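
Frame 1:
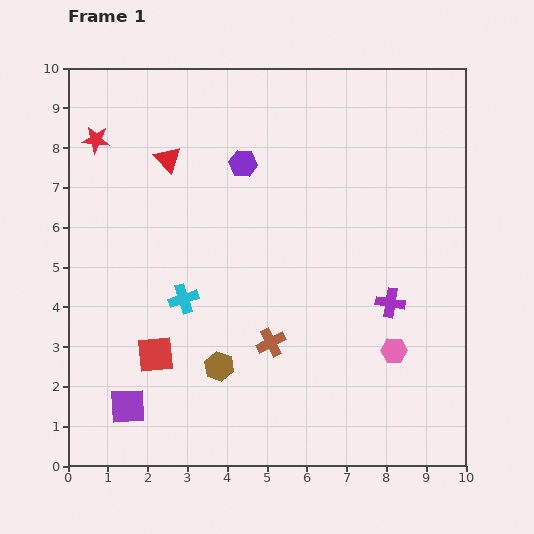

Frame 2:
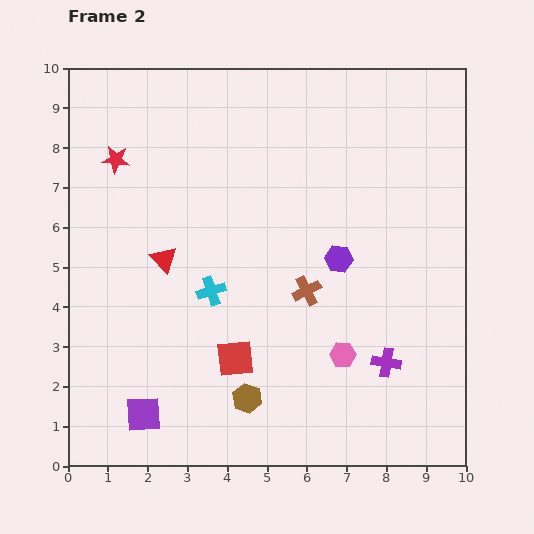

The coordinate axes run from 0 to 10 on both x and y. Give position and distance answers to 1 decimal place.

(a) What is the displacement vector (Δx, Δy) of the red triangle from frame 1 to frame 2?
(-0.1, -2.5)

The red triangle was at (2.5, 7.7) in frame 1 and (2.4, 5.2) in frame 2.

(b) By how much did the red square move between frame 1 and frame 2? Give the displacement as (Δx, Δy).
(2.0, -0.1)

The red square was at (2.2, 2.8) in frame 1 and (4.2, 2.7) in frame 2.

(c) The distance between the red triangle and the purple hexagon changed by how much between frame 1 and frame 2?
+2.5

Distance in frame 1: 1.9. Distance in frame 2: 4.4.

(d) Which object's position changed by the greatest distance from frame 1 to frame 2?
the purple hexagon

(moved 3.4; next 2.5)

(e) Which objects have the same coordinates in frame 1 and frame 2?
none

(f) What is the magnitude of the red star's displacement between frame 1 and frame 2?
0.7

The red star moved from (0.7, 8.2) to (1.2, 7.7), a distance of √(0.5² + 0.5²) ≈ 0.7.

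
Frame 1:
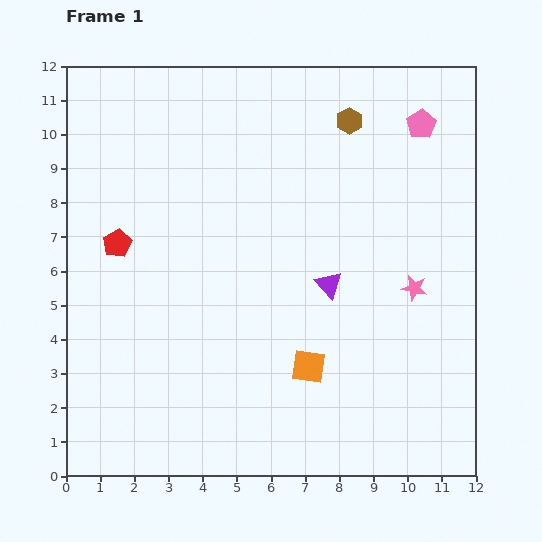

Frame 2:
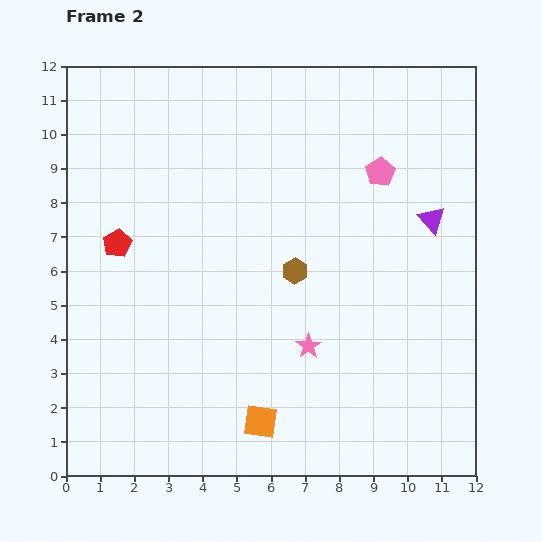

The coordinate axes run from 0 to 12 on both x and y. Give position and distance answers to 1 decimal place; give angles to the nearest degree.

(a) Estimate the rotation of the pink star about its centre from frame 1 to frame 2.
26° clockwise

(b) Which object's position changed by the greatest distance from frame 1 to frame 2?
the brown hexagon

(moved 4.7; next 3.6)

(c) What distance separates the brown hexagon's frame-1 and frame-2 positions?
4.7

The brown hexagon moved from (8.3, 10.4) to (6.7, 6.0), a distance of √(1.6² + 4.4²) ≈ 4.7.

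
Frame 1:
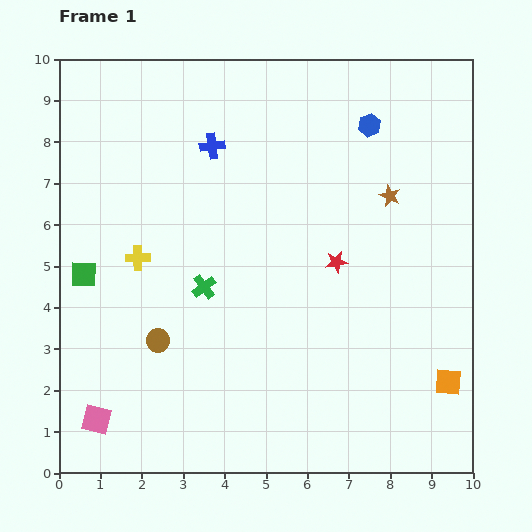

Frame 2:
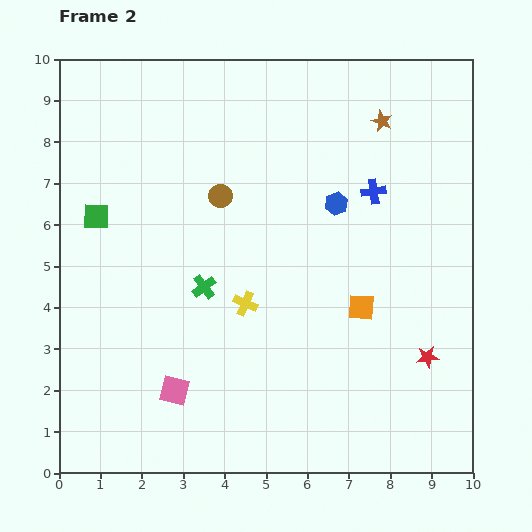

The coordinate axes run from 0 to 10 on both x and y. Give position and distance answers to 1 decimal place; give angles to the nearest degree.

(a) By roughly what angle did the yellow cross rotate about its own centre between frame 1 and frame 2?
24° clockwise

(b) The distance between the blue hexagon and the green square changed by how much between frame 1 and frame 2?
-2.0

Distance in frame 1: 7.8. Distance in frame 2: 5.8.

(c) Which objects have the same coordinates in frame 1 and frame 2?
the green cross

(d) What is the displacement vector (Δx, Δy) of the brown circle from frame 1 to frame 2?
(1.5, 3.5)

The brown circle was at (2.4, 3.2) in frame 1 and (3.9, 6.7) in frame 2.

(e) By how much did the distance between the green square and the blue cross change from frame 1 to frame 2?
+2.3

Distance in frame 1: 4.4. Distance in frame 2: 6.7.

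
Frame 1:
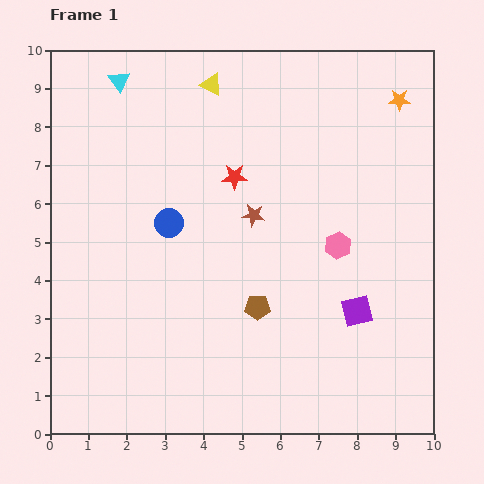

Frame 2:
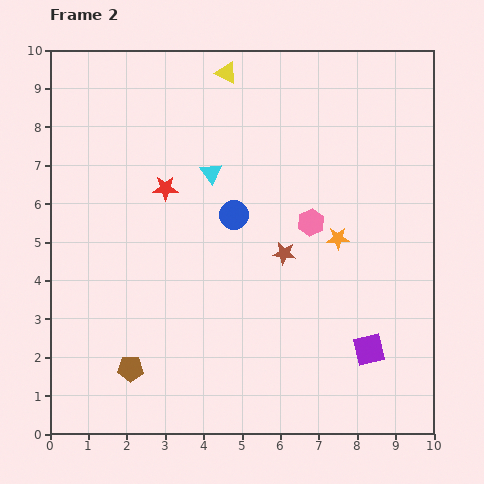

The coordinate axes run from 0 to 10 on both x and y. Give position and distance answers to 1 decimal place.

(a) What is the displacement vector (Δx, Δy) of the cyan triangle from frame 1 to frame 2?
(2.4, -2.4)

The cyan triangle was at (1.8, 9.2) in frame 1 and (4.2, 6.8) in frame 2.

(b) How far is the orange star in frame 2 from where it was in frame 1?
3.9

The orange star moved from (9.1, 8.7) to (7.5, 5.1), a distance of √(1.6² + 3.6²) ≈ 3.9.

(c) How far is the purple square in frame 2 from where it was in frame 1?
1.0

The purple square moved from (8.0, 3.2) to (8.3, 2.2), a distance of √(0.3² + 1.0²) ≈ 1.0.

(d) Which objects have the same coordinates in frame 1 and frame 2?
none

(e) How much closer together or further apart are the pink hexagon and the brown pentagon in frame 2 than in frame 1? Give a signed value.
+3.4

Distance in frame 1: 2.6. Distance in frame 2: 6.0.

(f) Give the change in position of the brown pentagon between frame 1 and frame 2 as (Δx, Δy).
(-3.3, -1.6)

The brown pentagon was at (5.4, 3.3) in frame 1 and (2.1, 1.7) in frame 2.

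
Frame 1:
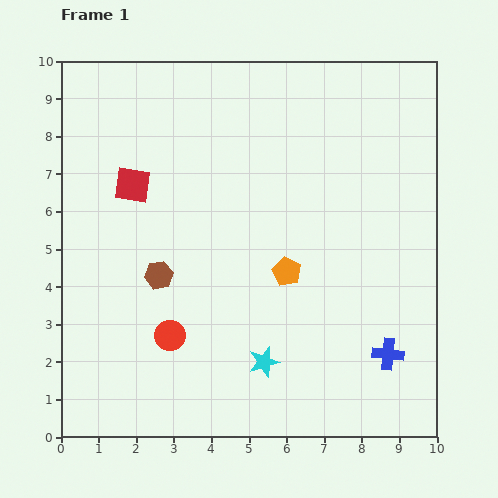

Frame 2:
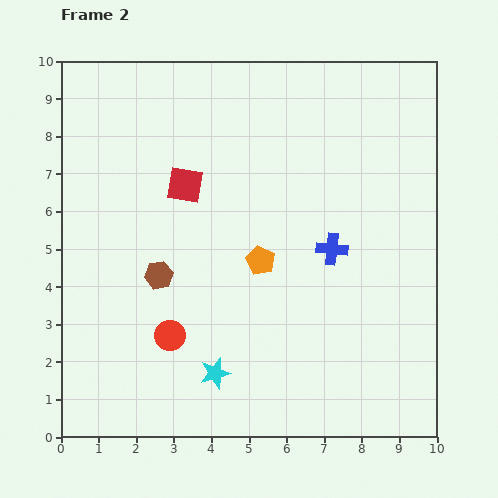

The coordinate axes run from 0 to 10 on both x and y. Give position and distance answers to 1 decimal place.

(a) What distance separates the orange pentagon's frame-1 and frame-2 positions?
0.8

The orange pentagon moved from (6.0, 4.4) to (5.3, 4.7), a distance of √(0.7² + 0.3²) ≈ 0.8.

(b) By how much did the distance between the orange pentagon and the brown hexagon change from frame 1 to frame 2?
-0.7

Distance in frame 1: 3.4. Distance in frame 2: 2.7.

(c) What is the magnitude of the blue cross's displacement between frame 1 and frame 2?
3.2

The blue cross moved from (8.7, 2.2) to (7.2, 5.0), a distance of √(1.5² + 2.8²) ≈ 3.2.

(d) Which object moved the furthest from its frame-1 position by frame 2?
the blue cross

(moved 3.2; next 1.4)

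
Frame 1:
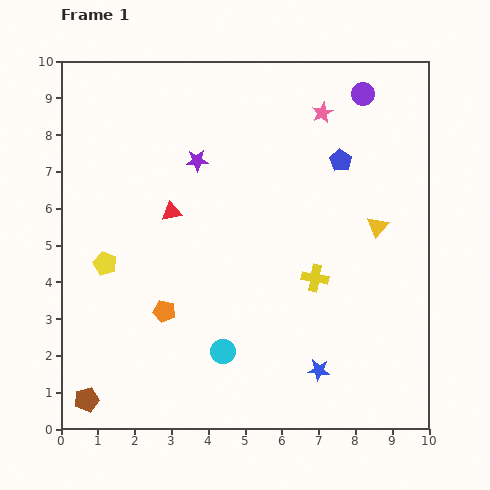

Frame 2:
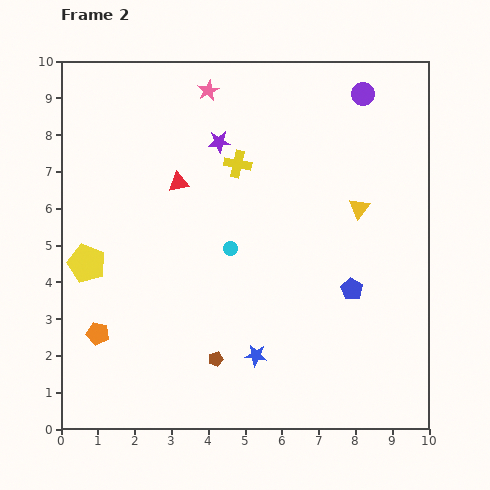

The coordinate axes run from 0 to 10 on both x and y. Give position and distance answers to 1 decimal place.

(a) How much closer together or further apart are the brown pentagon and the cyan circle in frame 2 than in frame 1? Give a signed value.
-0.9

Distance in frame 1: 3.9. Distance in frame 2: 3.0.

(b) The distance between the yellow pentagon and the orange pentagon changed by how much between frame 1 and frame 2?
-0.2

Distance in frame 1: 2.1. Distance in frame 2: 1.9.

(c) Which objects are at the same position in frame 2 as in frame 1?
the purple circle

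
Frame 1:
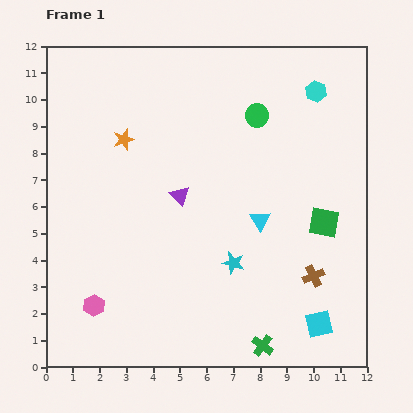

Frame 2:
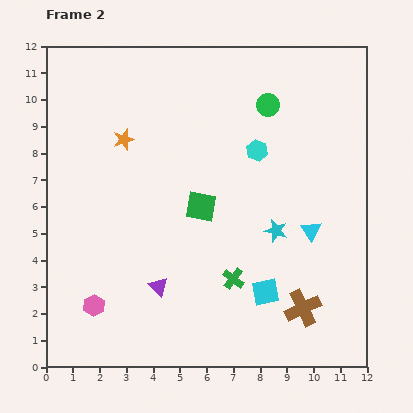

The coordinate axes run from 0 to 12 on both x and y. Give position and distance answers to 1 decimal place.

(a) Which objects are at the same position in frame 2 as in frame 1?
the pink hexagon, the orange star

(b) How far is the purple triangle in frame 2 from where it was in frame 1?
3.5

The purple triangle moved from (5.0, 6.4) to (4.2, 3.0), a distance of √(0.8² + 3.4²) ≈ 3.5.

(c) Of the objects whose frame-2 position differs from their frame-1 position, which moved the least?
the green circle

(moved 0.6)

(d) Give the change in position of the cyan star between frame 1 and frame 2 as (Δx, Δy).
(1.6, 1.2)

The cyan star was at (7.0, 3.9) in frame 1 and (8.6, 5.1) in frame 2.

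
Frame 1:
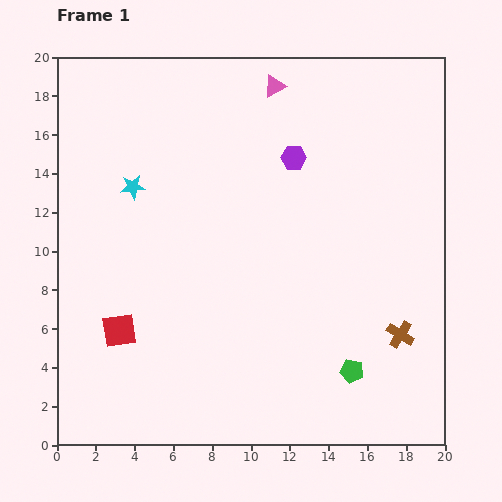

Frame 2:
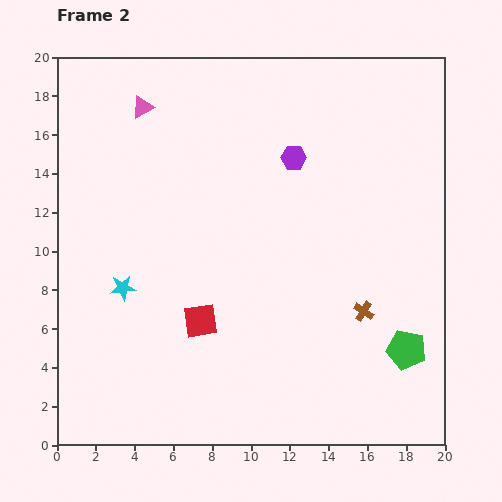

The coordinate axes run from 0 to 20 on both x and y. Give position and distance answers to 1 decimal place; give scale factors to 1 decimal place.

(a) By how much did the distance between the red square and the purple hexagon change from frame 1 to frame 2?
-3.0

Distance in frame 1: 12.7. Distance in frame 2: 9.7.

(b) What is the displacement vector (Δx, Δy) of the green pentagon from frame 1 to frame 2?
(2.8, 1.1)

The green pentagon was at (15.2, 3.8) in frame 1 and (18.0, 4.9) in frame 2.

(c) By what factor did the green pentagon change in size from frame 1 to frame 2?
1.7×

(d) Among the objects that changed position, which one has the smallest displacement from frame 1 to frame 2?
the brown cross

(moved 2.2)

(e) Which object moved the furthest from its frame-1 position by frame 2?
the pink triangle

(moved 6.9; next 5.2)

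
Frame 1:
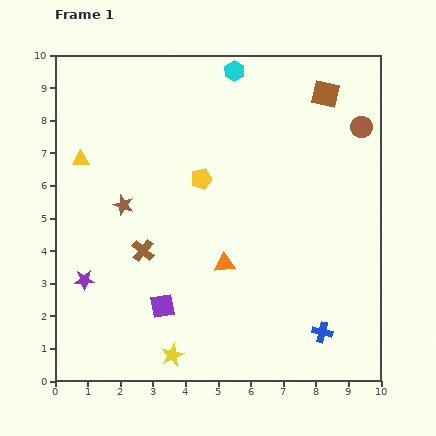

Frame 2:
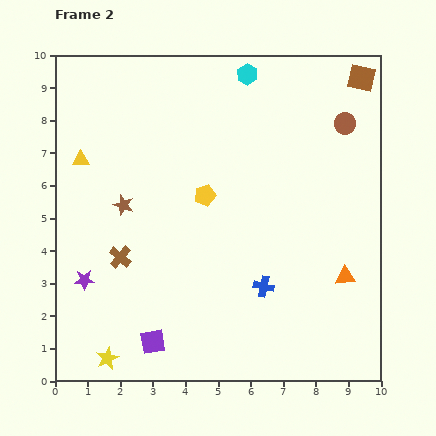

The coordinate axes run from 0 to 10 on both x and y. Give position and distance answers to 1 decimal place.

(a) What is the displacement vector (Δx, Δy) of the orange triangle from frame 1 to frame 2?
(3.7, -0.4)

The orange triangle was at (5.2, 3.6) in frame 1 and (8.9, 3.2) in frame 2.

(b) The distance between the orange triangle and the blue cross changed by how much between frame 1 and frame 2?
-1.2

Distance in frame 1: 3.7. Distance in frame 2: 2.5.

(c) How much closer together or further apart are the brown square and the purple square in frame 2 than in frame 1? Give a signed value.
+2.1

Distance in frame 1: 8.2. Distance in frame 2: 10.3.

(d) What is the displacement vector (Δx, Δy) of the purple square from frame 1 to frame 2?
(-0.3, -1.1)

The purple square was at (3.3, 2.3) in frame 1 and (3.0, 1.2) in frame 2.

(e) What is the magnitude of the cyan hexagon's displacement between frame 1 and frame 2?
0.4

The cyan hexagon moved from (5.5, 9.5) to (5.9, 9.4), a distance of √(0.4² + 0.1²) ≈ 0.4.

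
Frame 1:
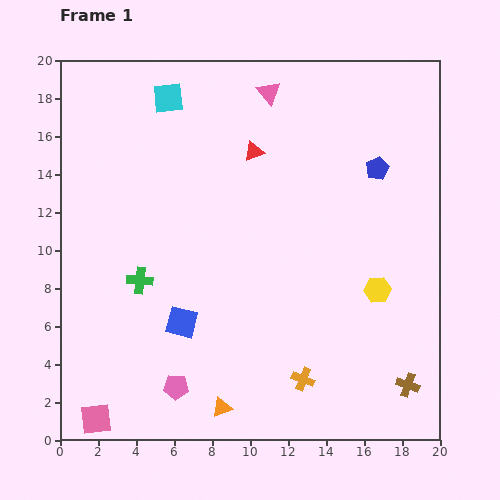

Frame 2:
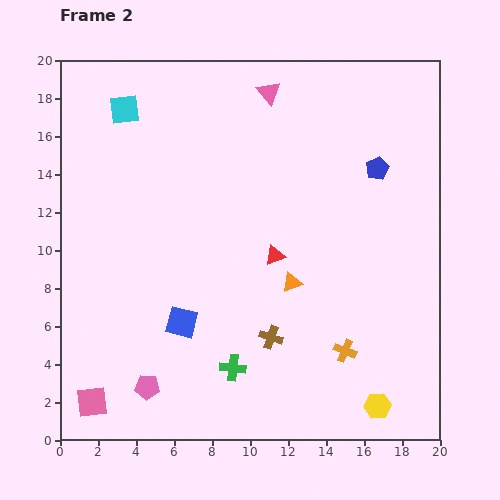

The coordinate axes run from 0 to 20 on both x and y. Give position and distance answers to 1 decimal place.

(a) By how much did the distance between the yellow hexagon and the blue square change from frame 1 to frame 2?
+0.8

Distance in frame 1: 10.4. Distance in frame 2: 11.2.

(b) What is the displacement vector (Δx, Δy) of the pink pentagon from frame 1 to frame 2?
(-1.5, 0.0)

The pink pentagon was at (6.1, 2.8) in frame 1 and (4.6, 2.8) in frame 2.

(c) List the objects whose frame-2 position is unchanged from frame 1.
the blue pentagon, the blue square, the pink triangle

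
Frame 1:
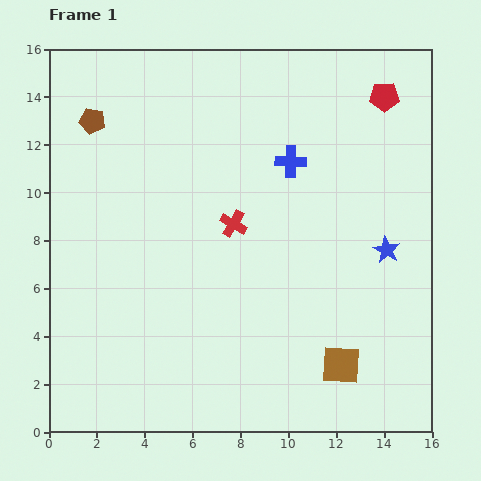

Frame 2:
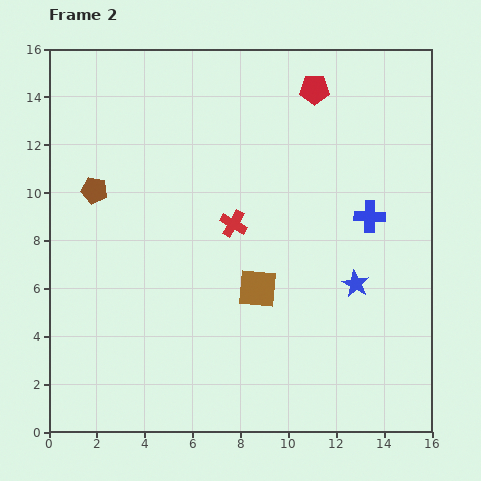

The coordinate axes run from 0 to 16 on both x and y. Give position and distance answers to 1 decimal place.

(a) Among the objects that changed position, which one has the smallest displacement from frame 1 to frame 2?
the blue star

(moved 1.9)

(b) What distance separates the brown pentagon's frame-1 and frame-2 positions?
2.9

The brown pentagon moved from (1.8, 13.0) to (1.9, 10.1), a distance of √(0.1² + 2.9²) ≈ 2.9.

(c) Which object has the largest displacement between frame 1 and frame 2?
the brown square

(moved 4.7; next 4.0)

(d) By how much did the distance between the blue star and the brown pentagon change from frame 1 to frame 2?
-1.8

Distance in frame 1: 13.4. Distance in frame 2: 11.6.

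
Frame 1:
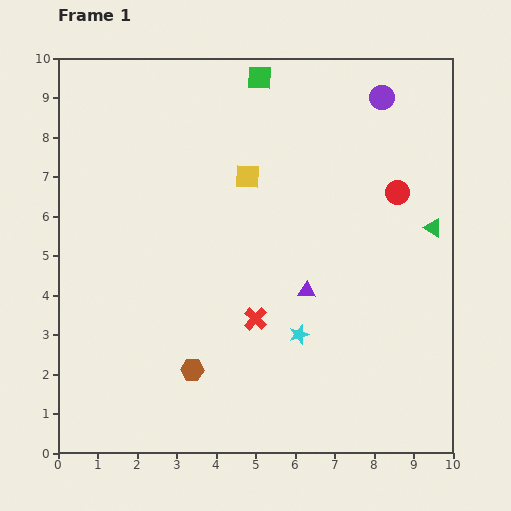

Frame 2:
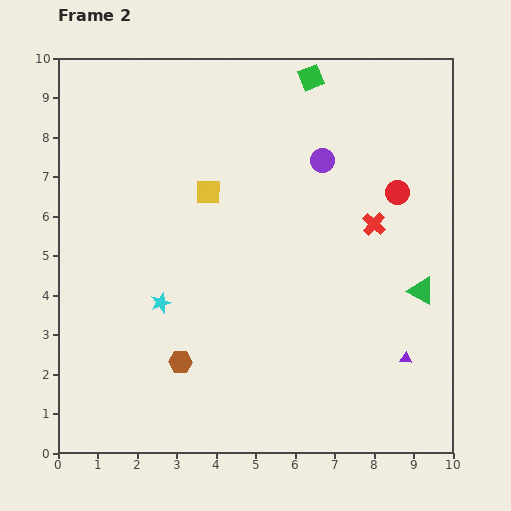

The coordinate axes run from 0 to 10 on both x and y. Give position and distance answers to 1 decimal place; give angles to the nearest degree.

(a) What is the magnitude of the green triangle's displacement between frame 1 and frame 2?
1.6

The green triangle moved from (9.5, 5.7) to (9.2, 4.1), a distance of √(0.3² + 1.6²) ≈ 1.6.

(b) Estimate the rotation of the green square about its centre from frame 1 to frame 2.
24° counter-clockwise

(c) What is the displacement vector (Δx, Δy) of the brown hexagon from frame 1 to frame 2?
(-0.3, 0.2)

The brown hexagon was at (3.4, 2.1) in frame 1 and (3.1, 2.3) in frame 2.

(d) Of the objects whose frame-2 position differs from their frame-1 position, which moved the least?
the brown hexagon

(moved 0.4)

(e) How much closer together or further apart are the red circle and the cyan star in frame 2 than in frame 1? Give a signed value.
+2.2

Distance in frame 1: 4.4. Distance in frame 2: 6.6.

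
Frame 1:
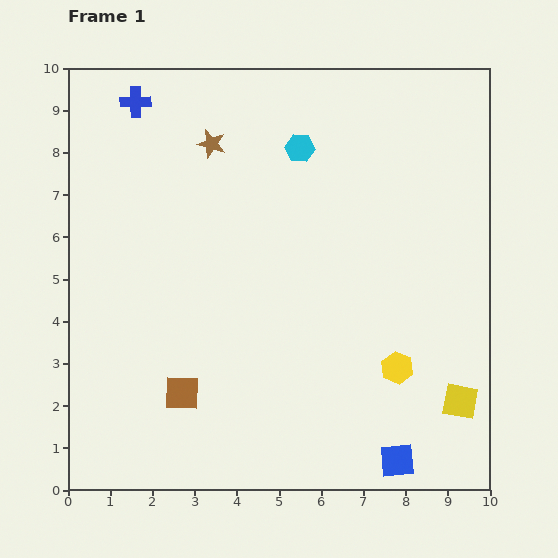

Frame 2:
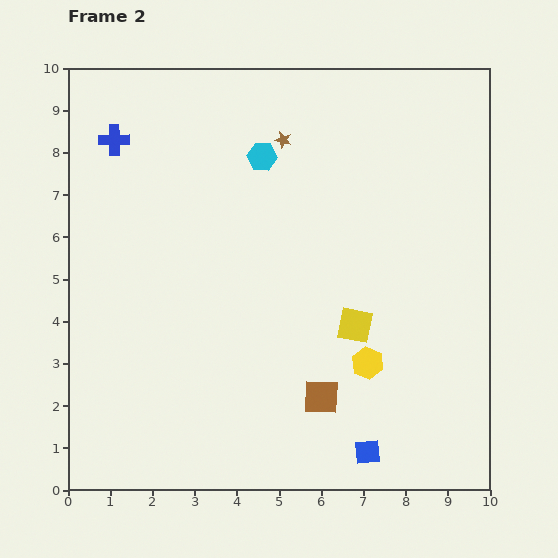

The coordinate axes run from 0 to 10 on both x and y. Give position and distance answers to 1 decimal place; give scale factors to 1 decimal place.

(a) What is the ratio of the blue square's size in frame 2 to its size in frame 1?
0.7×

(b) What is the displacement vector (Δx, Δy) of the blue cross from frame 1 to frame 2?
(-0.5, -0.9)

The blue cross was at (1.6, 9.2) in frame 1 and (1.1, 8.3) in frame 2.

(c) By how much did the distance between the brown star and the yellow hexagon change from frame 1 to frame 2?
-1.2

Distance in frame 1: 6.9. Distance in frame 2: 5.7.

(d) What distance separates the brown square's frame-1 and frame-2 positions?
3.3

The brown square moved from (2.7, 2.3) to (6.0, 2.2), a distance of √(3.3² + 0.1²) ≈ 3.3.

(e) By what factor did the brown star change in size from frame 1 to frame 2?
0.6×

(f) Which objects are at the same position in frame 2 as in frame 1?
none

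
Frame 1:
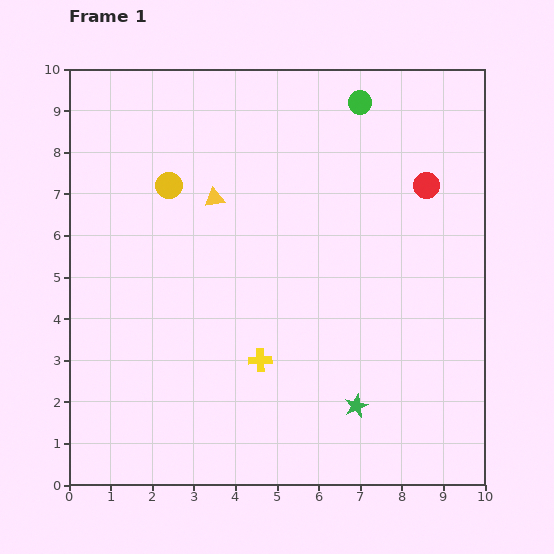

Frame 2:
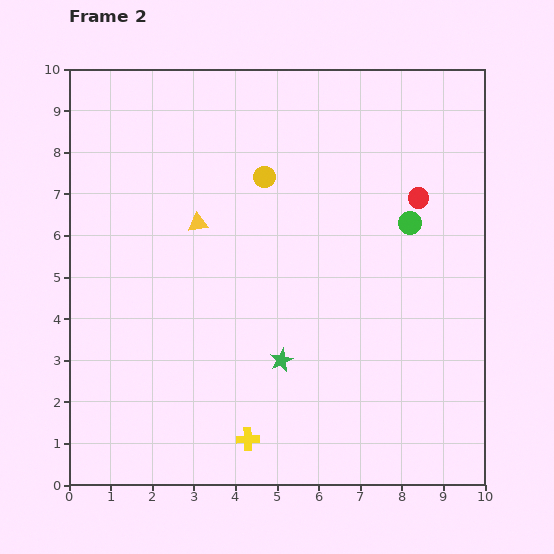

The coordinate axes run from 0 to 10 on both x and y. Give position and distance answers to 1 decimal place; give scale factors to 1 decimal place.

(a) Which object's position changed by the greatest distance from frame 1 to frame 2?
the green circle

(moved 3.1; next 2.3)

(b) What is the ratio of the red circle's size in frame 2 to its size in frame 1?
0.8×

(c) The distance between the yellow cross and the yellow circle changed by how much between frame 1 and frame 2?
+1.6

Distance in frame 1: 4.7. Distance in frame 2: 6.3.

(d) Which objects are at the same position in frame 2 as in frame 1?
none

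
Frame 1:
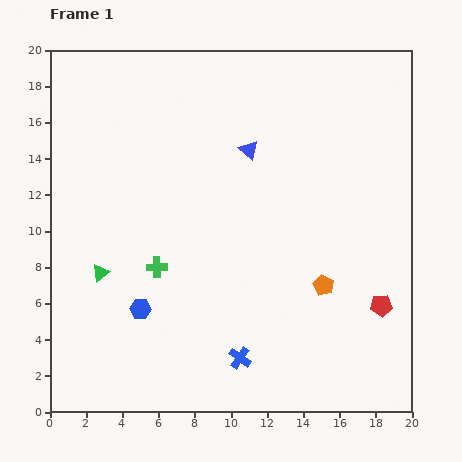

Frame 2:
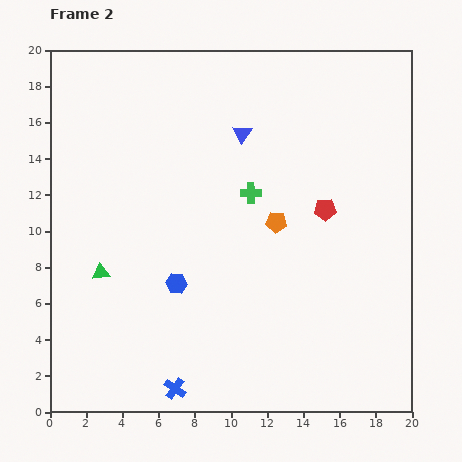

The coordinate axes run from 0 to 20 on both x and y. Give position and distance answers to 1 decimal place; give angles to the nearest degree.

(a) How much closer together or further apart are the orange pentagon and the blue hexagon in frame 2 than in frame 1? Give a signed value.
-3.7

Distance in frame 1: 10.2. Distance in frame 2: 6.5.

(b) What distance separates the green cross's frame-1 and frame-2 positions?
6.6

The green cross moved from (5.9, 8.0) to (11.1, 12.1), a distance of √(5.2² + 4.1²) ≈ 6.6.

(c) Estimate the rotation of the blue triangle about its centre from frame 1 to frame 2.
20° clockwise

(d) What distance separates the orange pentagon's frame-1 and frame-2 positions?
4.4

The orange pentagon moved from (15.1, 7.0) to (12.5, 10.5), a distance of √(2.6² + 3.5²) ≈ 4.4.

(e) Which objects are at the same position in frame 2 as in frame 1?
the green triangle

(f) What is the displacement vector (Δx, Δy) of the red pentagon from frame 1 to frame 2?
(-3.1, 5.3)

The red pentagon was at (18.3, 5.9) in frame 1 and (15.2, 11.2) in frame 2.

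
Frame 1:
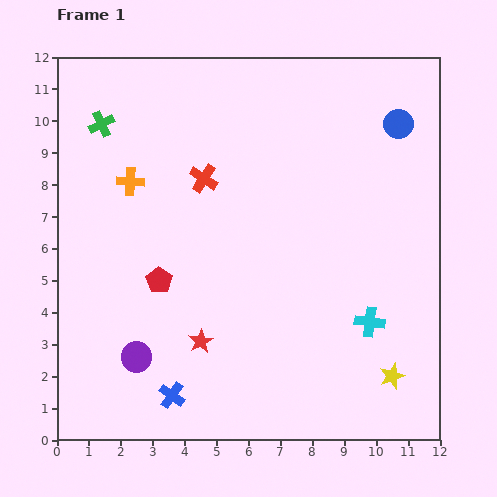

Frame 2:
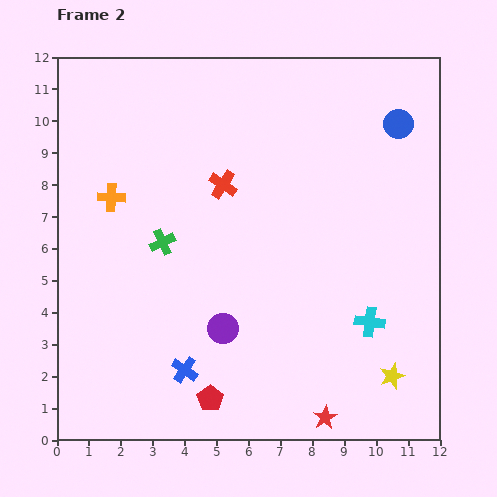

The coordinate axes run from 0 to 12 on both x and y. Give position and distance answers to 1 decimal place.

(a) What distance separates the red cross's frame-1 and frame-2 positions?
0.6

The red cross moved from (4.6, 8.2) to (5.2, 8.0), a distance of √(0.6² + 0.2²) ≈ 0.6.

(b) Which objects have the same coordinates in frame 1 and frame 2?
the yellow star, the blue circle, the cyan cross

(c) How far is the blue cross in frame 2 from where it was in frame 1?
0.9

The blue cross moved from (3.6, 1.4) to (4.0, 2.2), a distance of √(0.4² + 0.8²) ≈ 0.9.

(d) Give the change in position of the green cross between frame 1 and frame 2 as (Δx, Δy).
(1.9, -3.7)

The green cross was at (1.4, 9.9) in frame 1 and (3.3, 6.2) in frame 2.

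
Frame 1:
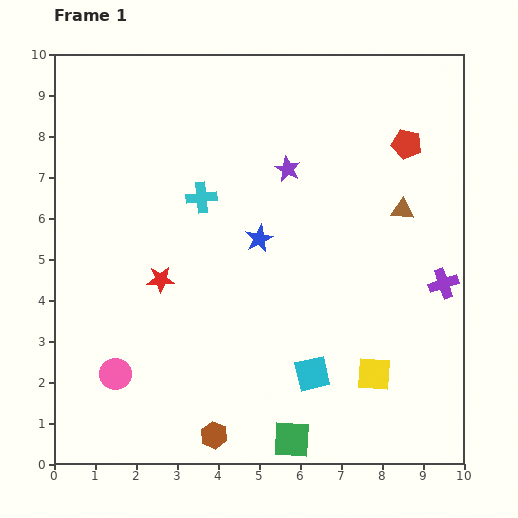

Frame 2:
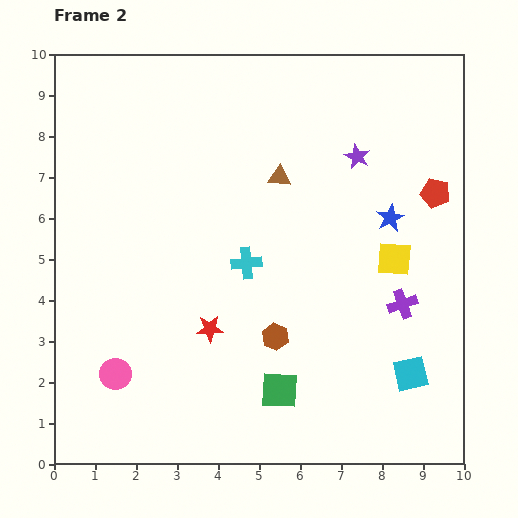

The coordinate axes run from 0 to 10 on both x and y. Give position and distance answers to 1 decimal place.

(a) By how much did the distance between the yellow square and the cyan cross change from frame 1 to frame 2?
-2.4

Distance in frame 1: 6.0. Distance in frame 2: 3.6.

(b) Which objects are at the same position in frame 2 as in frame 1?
the pink circle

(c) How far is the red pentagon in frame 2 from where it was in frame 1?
1.4

The red pentagon moved from (8.6, 7.8) to (9.3, 6.6), a distance of √(0.7² + 1.2²) ≈ 1.4.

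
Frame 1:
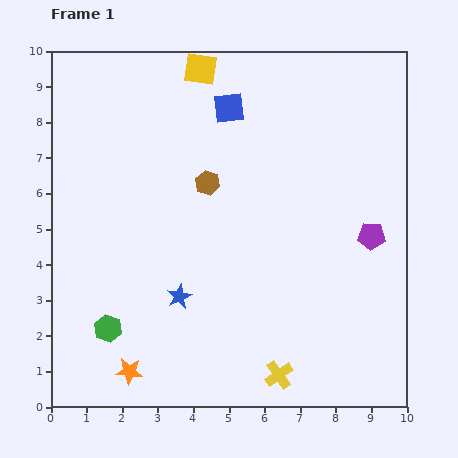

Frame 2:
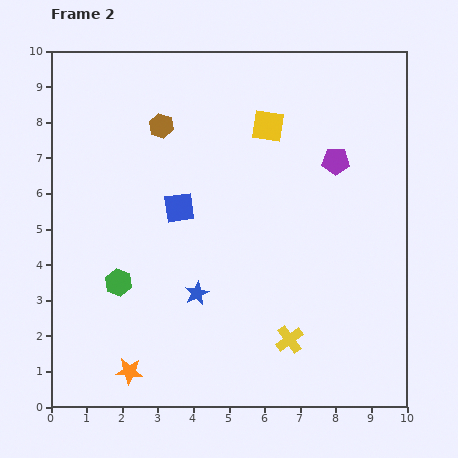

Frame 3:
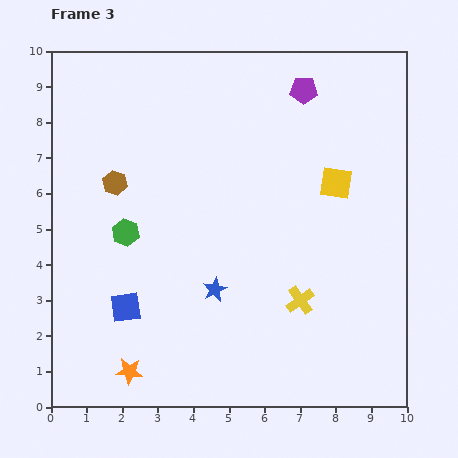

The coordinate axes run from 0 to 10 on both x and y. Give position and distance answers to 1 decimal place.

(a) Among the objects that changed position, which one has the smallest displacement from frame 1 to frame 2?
the blue star

(moved 0.5)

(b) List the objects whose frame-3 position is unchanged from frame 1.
the orange star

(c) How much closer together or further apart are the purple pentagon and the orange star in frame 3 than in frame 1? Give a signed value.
+1.5

Distance in frame 1: 7.8. Distance in frame 3: 9.3.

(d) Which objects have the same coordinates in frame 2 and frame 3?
the orange star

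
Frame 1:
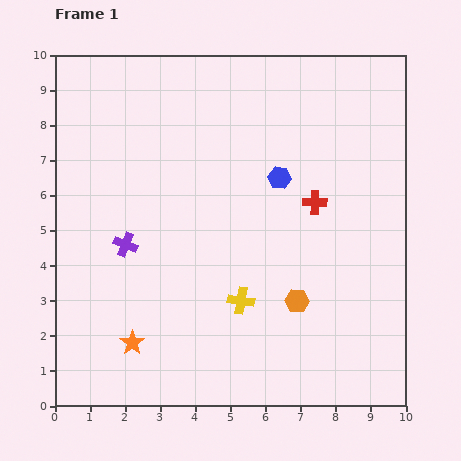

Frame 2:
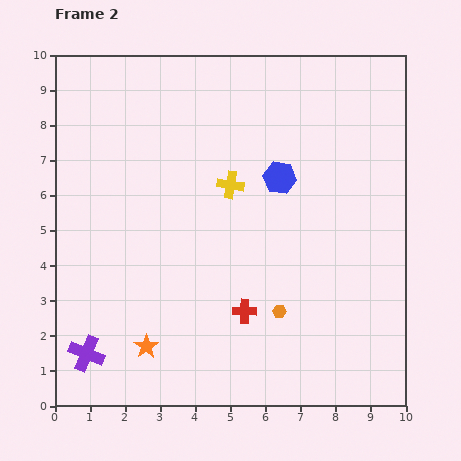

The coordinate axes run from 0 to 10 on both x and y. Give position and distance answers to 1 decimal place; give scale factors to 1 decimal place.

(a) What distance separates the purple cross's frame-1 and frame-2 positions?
3.3

The purple cross moved from (2.0, 4.6) to (0.9, 1.5), a distance of √(1.1² + 3.1²) ≈ 3.3.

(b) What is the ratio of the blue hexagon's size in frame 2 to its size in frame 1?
1.4×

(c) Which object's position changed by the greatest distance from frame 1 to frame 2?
the red cross

(moved 3.7; next 3.3)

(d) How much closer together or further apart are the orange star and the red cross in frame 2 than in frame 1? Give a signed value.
-3.6

Distance in frame 1: 6.6. Distance in frame 2: 3.0.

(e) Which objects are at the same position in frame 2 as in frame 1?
the blue hexagon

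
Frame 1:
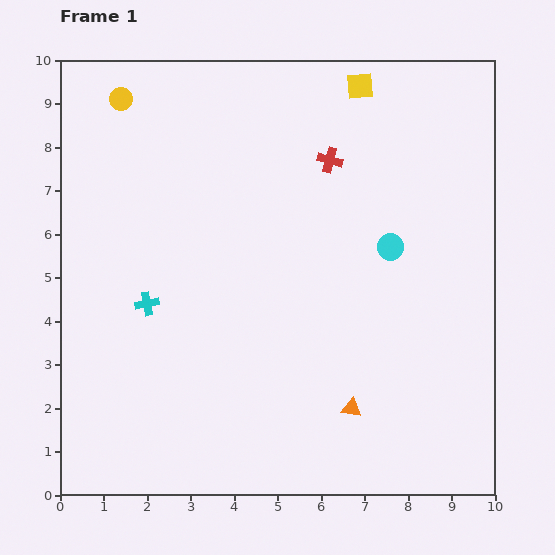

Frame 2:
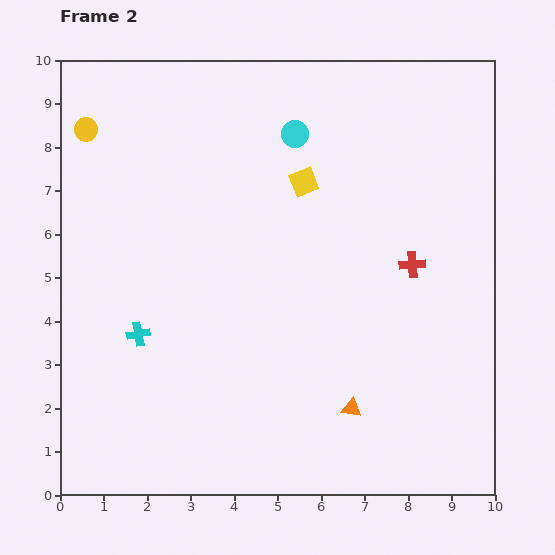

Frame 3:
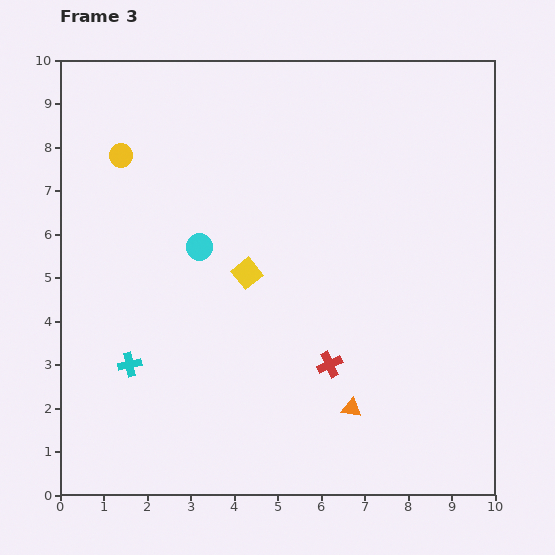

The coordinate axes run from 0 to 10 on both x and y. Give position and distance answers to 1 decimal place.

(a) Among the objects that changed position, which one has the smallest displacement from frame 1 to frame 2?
the cyan cross

(moved 0.7)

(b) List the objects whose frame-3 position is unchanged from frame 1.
the orange triangle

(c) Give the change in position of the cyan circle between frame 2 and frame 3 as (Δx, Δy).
(-2.2, -2.6)

The cyan circle was at (5.4, 8.3) in frame 2 and (3.2, 5.7) in frame 3.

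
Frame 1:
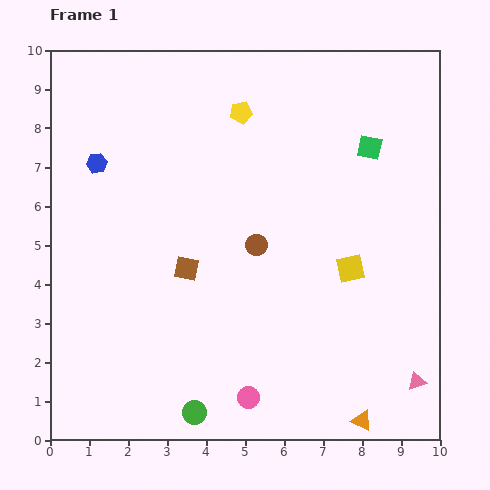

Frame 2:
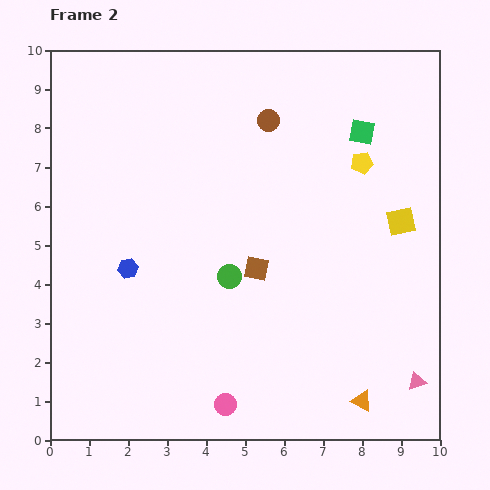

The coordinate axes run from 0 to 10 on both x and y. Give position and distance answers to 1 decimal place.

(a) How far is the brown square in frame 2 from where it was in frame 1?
1.8

The brown square moved from (3.5, 4.4) to (5.3, 4.4), a distance of √(1.8² + 0.0²) ≈ 1.8.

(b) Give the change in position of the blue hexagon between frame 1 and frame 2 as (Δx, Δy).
(0.8, -2.7)

The blue hexagon was at (1.2, 7.1) in frame 1 and (2.0, 4.4) in frame 2.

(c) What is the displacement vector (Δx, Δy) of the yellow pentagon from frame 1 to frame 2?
(3.1, -1.3)

The yellow pentagon was at (4.9, 8.4) in frame 1 and (8.0, 7.1) in frame 2.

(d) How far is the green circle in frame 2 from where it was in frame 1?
3.6

The green circle moved from (3.7, 0.7) to (4.6, 4.2), a distance of √(0.9² + 3.5²) ≈ 3.6.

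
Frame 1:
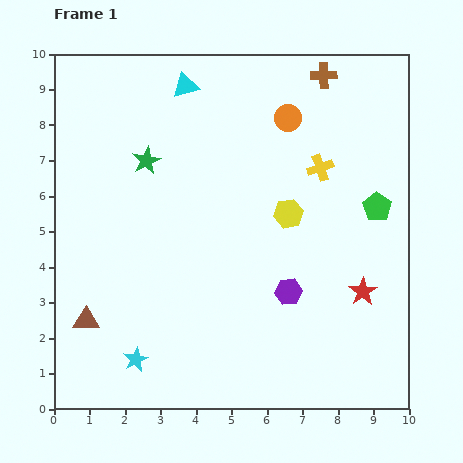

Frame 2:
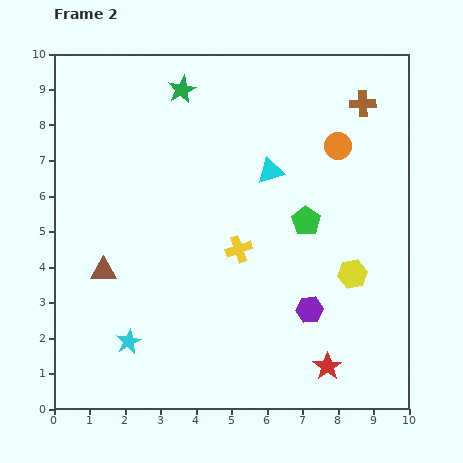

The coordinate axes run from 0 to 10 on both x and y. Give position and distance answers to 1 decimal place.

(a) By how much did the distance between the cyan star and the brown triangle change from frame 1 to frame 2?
+0.3

Distance in frame 1: 1.8. Distance in frame 2: 2.1.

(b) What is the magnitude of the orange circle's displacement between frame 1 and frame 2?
1.6

The orange circle moved from (6.6, 8.2) to (8.0, 7.4), a distance of √(1.4² + 0.8²) ≈ 1.6.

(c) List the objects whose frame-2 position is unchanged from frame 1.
none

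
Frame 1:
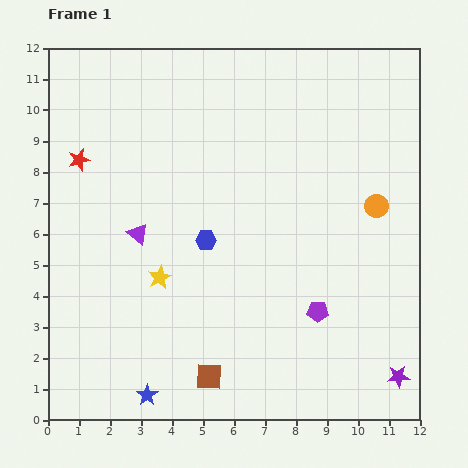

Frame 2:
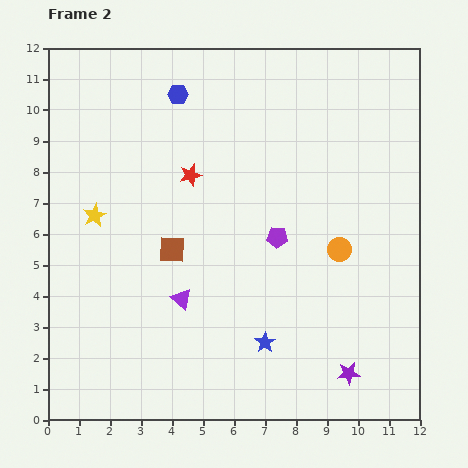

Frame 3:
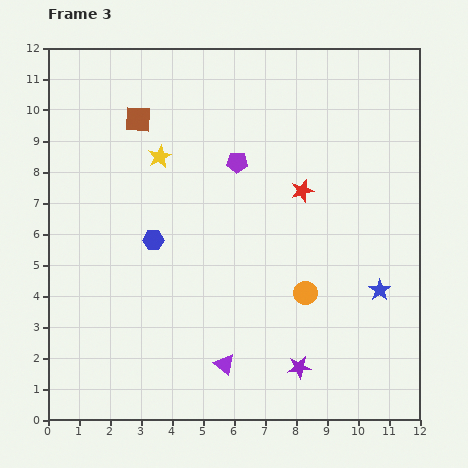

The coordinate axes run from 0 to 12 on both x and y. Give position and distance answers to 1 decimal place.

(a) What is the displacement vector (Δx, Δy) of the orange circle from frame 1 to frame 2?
(-1.2, -1.4)

The orange circle was at (10.6, 6.9) in frame 1 and (9.4, 5.5) in frame 2.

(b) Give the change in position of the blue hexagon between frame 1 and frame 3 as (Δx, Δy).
(-1.7, 0.0)

The blue hexagon was at (5.1, 5.8) in frame 1 and (3.4, 5.8) in frame 3.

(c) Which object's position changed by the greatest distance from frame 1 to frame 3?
the brown square

(moved 8.6; next 8.2)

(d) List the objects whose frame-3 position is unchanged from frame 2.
none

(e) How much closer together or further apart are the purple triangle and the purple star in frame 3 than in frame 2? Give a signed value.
-3.5

Distance in frame 2: 5.9. Distance in frame 3: 2.4.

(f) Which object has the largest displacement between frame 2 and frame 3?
the blue hexagon

(moved 4.8; next 4.3)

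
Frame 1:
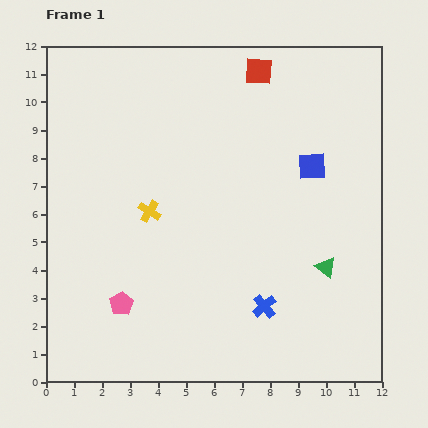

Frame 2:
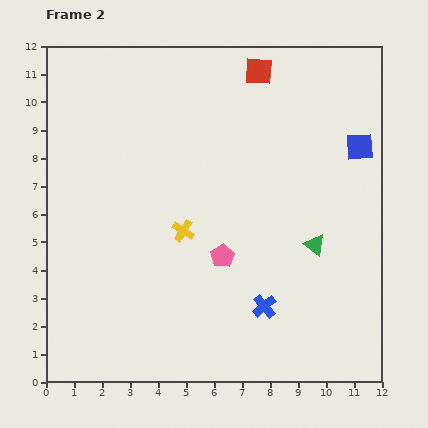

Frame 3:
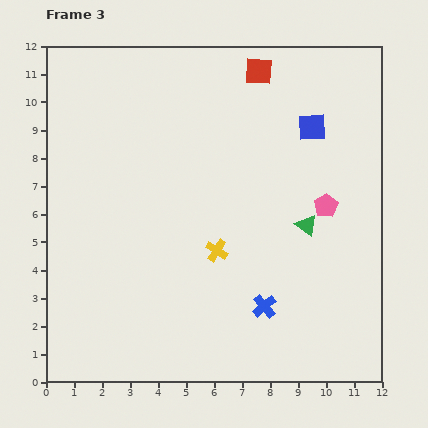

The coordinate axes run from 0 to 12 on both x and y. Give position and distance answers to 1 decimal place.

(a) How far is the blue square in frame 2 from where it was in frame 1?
1.8

The blue square moved from (9.5, 7.7) to (11.2, 8.4), a distance of √(1.7² + 0.7²) ≈ 1.8.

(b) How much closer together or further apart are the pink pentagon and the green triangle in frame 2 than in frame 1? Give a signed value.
-4.1

Distance in frame 1: 7.4. Distance in frame 2: 3.3.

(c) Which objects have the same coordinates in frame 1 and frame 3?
the red square, the blue cross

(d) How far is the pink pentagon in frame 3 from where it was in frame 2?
4.1

The pink pentagon moved from (6.3, 4.5) to (10.0, 6.3), a distance of √(3.7² + 1.8²) ≈ 4.1.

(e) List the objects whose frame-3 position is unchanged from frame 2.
the red square, the blue cross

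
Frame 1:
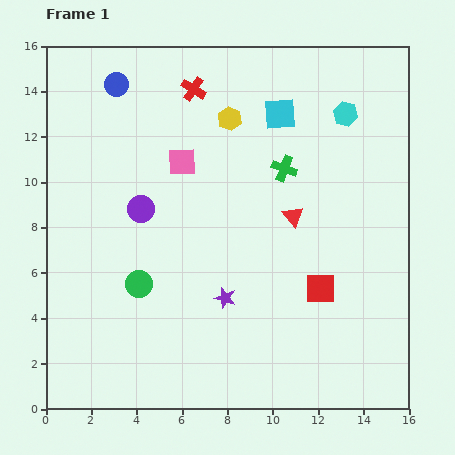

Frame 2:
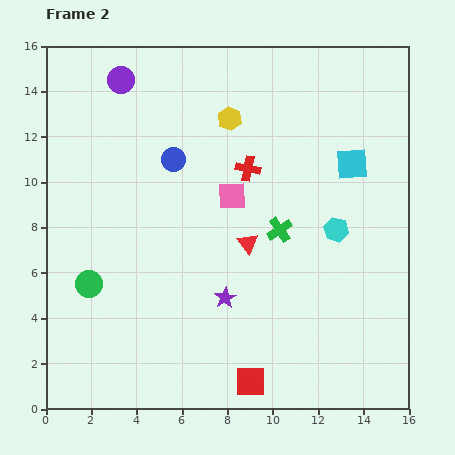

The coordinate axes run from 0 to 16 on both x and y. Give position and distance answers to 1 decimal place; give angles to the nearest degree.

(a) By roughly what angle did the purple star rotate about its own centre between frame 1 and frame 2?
24° clockwise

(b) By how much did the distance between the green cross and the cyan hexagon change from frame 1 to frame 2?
-1.1

Distance in frame 1: 3.6. Distance in frame 2: 2.5.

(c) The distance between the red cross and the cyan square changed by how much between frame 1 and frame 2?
+0.6

Distance in frame 1: 4.0. Distance in frame 2: 4.6.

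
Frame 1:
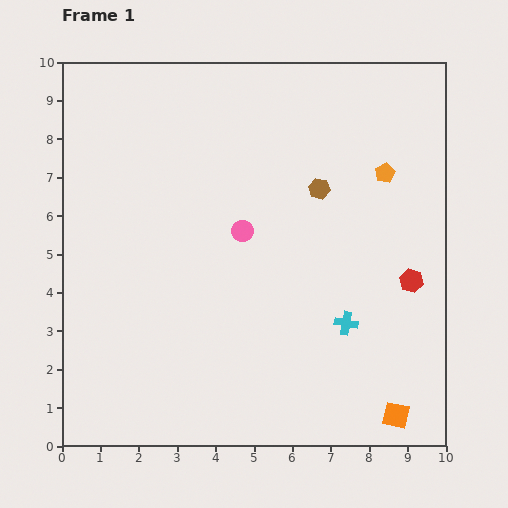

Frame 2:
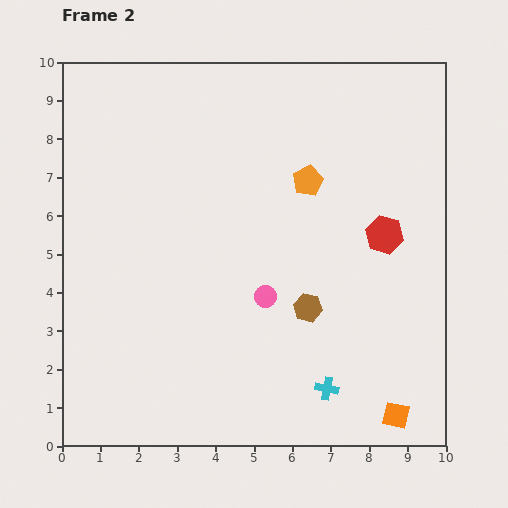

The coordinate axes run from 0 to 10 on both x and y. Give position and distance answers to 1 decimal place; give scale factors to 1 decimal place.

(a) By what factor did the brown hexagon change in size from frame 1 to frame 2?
1.4×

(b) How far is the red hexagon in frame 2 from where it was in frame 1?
1.4

The red hexagon moved from (9.1, 4.3) to (8.4, 5.5), a distance of √(0.7² + 1.2²) ≈ 1.4.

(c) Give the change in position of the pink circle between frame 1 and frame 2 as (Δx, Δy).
(0.6, -1.7)

The pink circle was at (4.7, 5.6) in frame 1 and (5.3, 3.9) in frame 2.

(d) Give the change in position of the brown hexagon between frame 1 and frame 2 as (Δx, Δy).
(-0.3, -3.1)

The brown hexagon was at (6.7, 6.7) in frame 1 and (6.4, 3.6) in frame 2.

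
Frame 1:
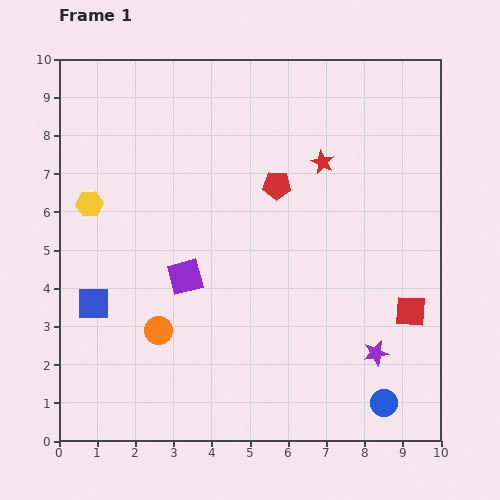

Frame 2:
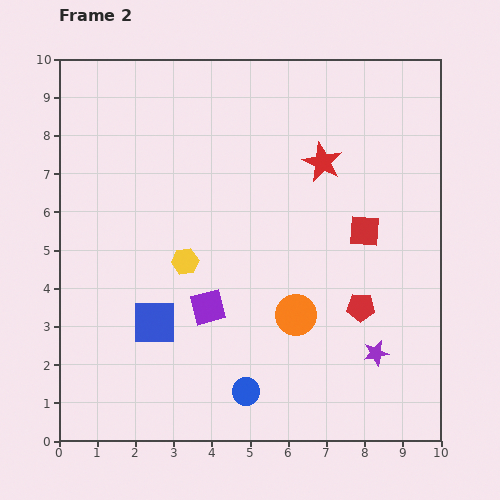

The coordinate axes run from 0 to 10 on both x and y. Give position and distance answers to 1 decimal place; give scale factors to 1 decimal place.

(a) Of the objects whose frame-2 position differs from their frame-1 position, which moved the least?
the purple square

(moved 1.0)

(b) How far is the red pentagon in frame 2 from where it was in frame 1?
3.9

The red pentagon moved from (5.7, 6.7) to (7.9, 3.5), a distance of √(2.2² + 3.2²) ≈ 3.9.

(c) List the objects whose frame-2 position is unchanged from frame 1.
the red star, the purple star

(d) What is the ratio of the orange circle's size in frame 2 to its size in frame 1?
1.5×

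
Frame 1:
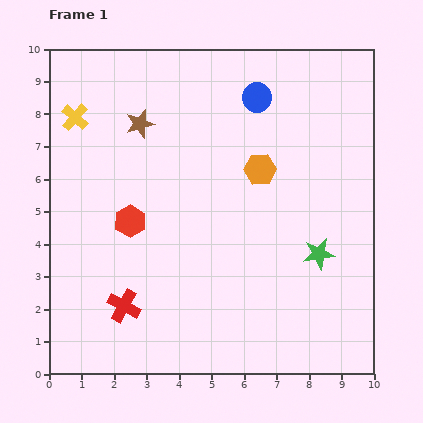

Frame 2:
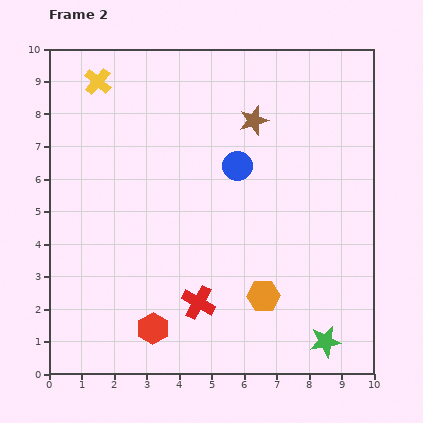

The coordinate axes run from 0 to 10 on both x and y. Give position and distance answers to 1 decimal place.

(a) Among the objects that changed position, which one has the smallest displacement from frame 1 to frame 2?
the yellow cross

(moved 1.3)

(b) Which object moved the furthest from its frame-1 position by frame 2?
the orange hexagon

(moved 3.9; next 3.5)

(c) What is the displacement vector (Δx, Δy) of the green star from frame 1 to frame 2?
(0.2, -2.7)

The green star was at (8.3, 3.7) in frame 1 and (8.5, 1.0) in frame 2.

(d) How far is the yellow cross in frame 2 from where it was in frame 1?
1.3

The yellow cross moved from (0.8, 7.9) to (1.5, 9.0), a distance of √(0.7² + 1.1²) ≈ 1.3.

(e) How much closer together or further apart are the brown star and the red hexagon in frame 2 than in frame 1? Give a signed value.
+4.1

Distance in frame 1: 3.0. Distance in frame 2: 7.1.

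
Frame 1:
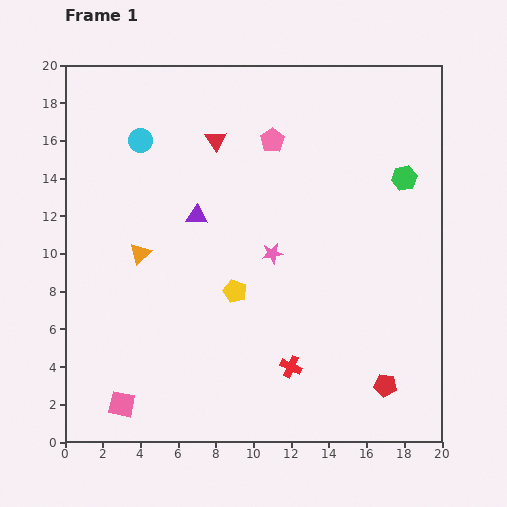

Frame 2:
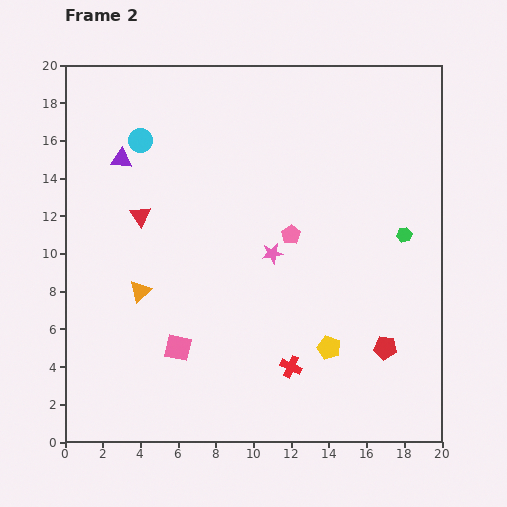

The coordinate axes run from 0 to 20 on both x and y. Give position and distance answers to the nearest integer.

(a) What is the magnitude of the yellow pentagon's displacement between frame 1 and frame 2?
6

The yellow pentagon moved from (9, 8) to (14, 5), a distance of √(5² + 3²) ≈ 6.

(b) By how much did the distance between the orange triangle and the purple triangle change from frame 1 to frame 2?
+3

Distance in frame 1: 4. Distance in frame 2: 7.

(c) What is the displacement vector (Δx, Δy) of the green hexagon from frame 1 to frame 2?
(0, -3)

The green hexagon was at (18, 14) in frame 1 and (18, 11) in frame 2.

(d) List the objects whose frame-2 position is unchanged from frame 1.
the cyan circle, the red cross, the pink star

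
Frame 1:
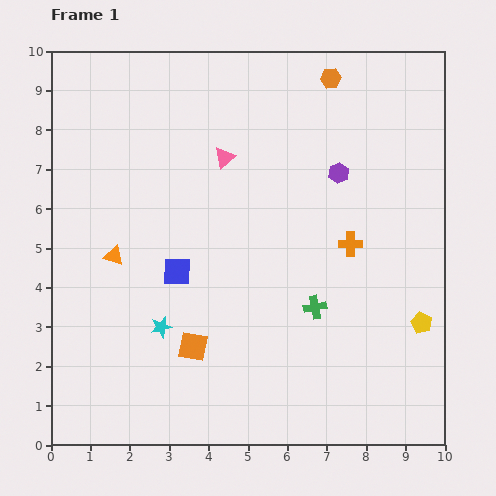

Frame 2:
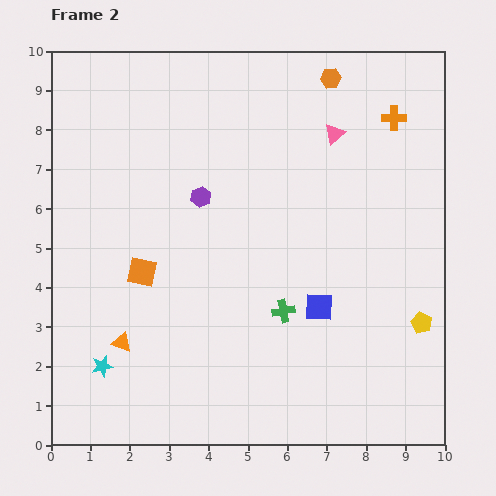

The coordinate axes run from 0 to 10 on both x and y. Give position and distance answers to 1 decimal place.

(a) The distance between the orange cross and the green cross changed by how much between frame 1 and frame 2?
+3.8

Distance in frame 1: 1.8. Distance in frame 2: 5.6.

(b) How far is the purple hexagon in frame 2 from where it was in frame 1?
3.6

The purple hexagon moved from (7.3, 6.9) to (3.8, 6.3), a distance of √(3.5² + 0.6²) ≈ 3.6.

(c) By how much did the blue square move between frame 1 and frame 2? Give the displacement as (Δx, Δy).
(3.6, -0.9)

The blue square was at (3.2, 4.4) in frame 1 and (6.8, 3.5) in frame 2.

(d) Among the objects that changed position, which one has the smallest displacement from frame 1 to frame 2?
the green cross

(moved 0.8)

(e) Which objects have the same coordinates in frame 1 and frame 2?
the orange hexagon, the yellow pentagon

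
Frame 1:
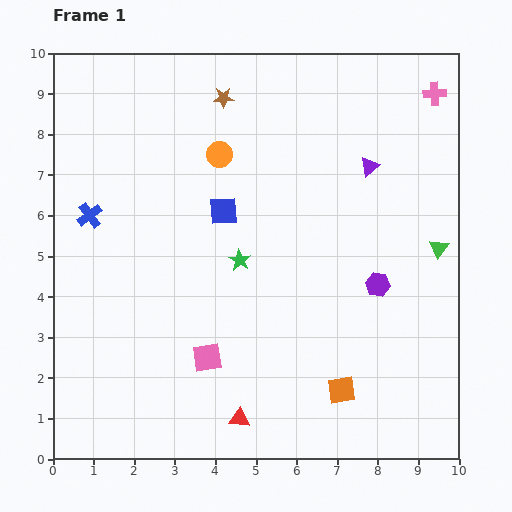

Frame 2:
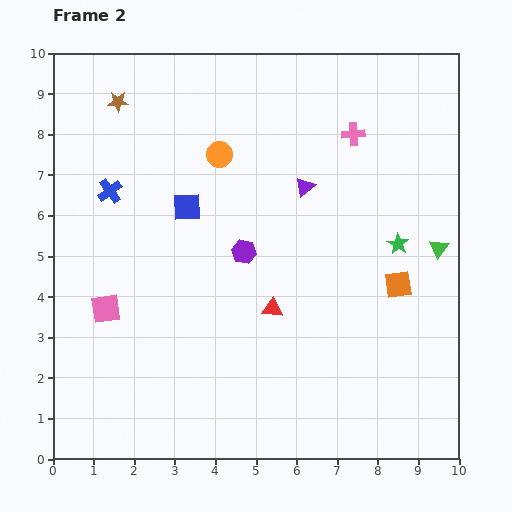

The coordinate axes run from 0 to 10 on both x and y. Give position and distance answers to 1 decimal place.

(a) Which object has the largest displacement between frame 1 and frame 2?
the green star

(moved 3.9; next 3.4)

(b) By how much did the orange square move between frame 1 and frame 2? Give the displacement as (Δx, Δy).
(1.4, 2.6)

The orange square was at (7.1, 1.7) in frame 1 and (8.5, 4.3) in frame 2.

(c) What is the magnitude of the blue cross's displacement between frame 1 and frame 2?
0.8

The blue cross moved from (0.9, 6.0) to (1.4, 6.6), a distance of √(0.5² + 0.6²) ≈ 0.8.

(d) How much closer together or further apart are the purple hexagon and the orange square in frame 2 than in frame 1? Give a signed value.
+1.1

Distance in frame 1: 2.8. Distance in frame 2: 3.9.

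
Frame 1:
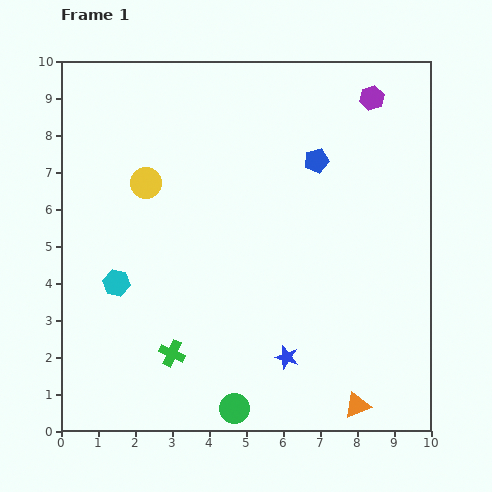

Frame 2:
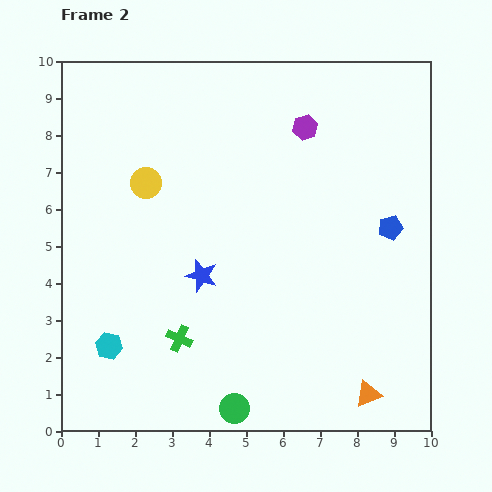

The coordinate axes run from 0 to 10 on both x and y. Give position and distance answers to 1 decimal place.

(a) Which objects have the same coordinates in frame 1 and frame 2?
the yellow circle, the green circle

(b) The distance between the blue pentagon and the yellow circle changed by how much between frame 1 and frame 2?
+2.1

Distance in frame 1: 4.6. Distance in frame 2: 6.7.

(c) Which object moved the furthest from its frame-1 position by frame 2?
the blue star

(moved 3.2; next 2.7)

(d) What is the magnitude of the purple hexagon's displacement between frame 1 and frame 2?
2.0

The purple hexagon moved from (8.4, 9.0) to (6.6, 8.2), a distance of √(1.8² + 0.8²) ≈ 2.0.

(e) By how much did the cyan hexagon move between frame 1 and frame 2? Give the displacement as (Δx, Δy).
(-0.2, -1.7)

The cyan hexagon was at (1.5, 4.0) in frame 1 and (1.3, 2.3) in frame 2.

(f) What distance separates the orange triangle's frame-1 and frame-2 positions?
0.4

The orange triangle moved from (8.0, 0.7) to (8.3, 1.0), a distance of √(0.3² + 0.3²) ≈ 0.4.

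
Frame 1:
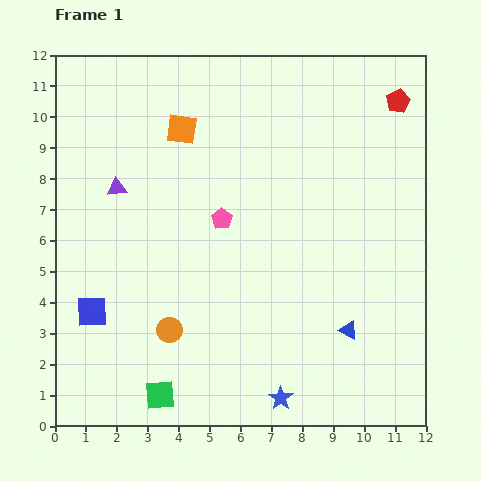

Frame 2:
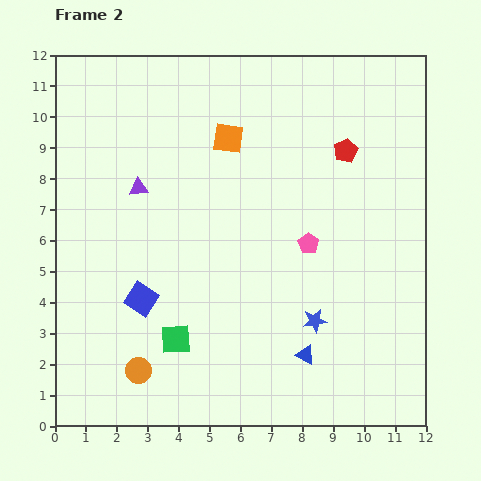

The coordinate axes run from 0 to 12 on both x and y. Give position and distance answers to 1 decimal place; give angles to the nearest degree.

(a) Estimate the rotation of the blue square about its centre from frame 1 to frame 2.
35° clockwise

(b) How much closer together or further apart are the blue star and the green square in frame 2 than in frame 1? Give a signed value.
+0.6

Distance in frame 1: 3.9. Distance in frame 2: 4.5.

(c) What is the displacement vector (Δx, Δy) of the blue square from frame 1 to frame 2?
(1.6, 0.4)

The blue square was at (1.2, 3.7) in frame 1 and (2.8, 4.1) in frame 2.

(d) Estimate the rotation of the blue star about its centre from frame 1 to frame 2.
28° clockwise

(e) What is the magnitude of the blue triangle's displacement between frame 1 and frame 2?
1.6

The blue triangle moved from (9.5, 3.1) to (8.1, 2.3), a distance of √(1.4² + 0.8²) ≈ 1.6.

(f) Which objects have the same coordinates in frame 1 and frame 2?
none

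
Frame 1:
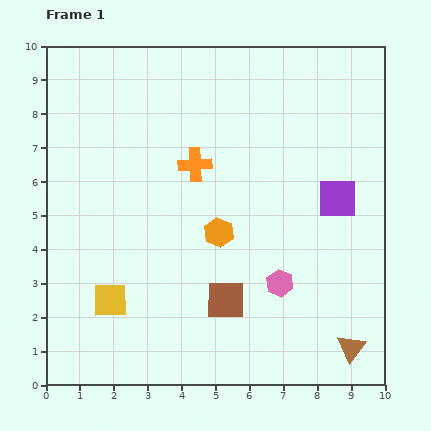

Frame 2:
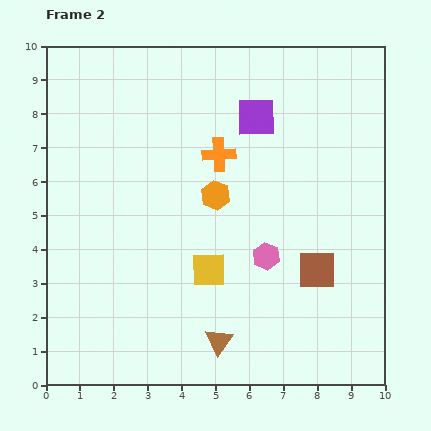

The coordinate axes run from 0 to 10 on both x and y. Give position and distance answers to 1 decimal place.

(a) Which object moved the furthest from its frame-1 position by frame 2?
the brown triangle

(moved 3.9; next 3.4)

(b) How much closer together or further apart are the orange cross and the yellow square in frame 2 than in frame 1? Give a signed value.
-1.3

Distance in frame 1: 4.7. Distance in frame 2: 3.4.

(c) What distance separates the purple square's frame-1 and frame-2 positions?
3.4

The purple square moved from (8.6, 5.5) to (6.2, 7.9), a distance of √(2.4² + 2.4²) ≈ 3.4.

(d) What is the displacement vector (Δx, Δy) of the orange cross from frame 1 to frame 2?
(0.7, 0.3)

The orange cross was at (4.4, 6.5) in frame 1 and (5.1, 6.8) in frame 2.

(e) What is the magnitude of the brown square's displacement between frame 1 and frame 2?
2.8

The brown square moved from (5.3, 2.5) to (8.0, 3.4), a distance of √(2.7² + 0.9²) ≈ 2.8.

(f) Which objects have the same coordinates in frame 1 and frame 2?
none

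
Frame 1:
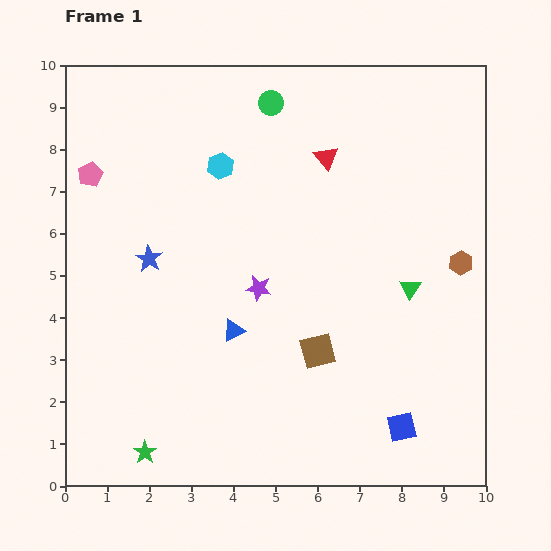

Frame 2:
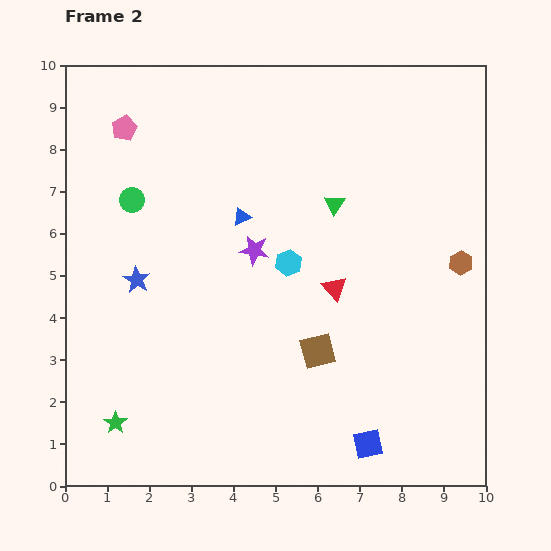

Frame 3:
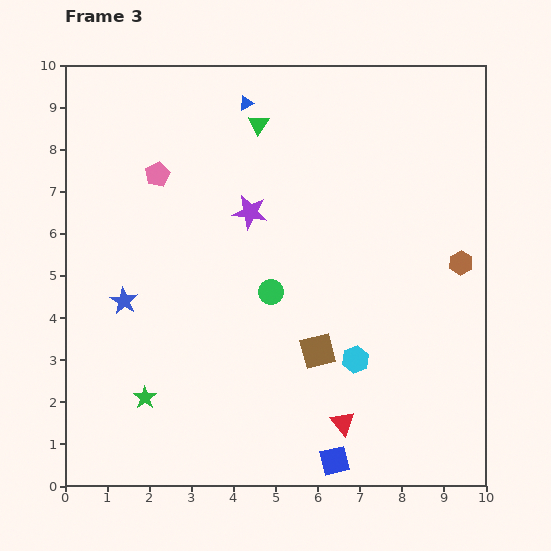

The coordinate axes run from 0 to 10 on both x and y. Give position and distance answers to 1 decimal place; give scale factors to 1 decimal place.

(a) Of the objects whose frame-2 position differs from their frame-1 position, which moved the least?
the blue star

(moved 0.6)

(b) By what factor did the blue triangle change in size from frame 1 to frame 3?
0.6×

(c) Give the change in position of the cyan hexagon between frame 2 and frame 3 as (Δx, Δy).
(1.6, -2.3)

The cyan hexagon was at (5.3, 5.3) in frame 2 and (6.9, 3.0) in frame 3.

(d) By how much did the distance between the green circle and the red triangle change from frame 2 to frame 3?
-1.7

Distance in frame 2: 5.2. Distance in frame 3: 3.5.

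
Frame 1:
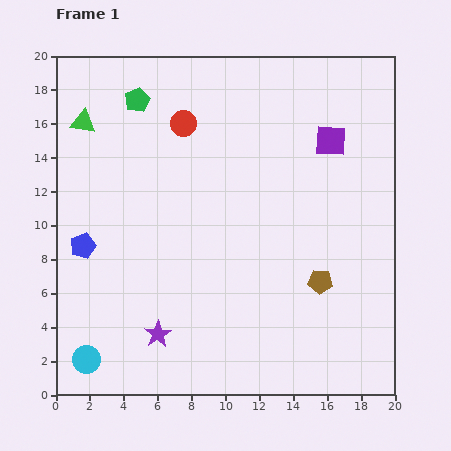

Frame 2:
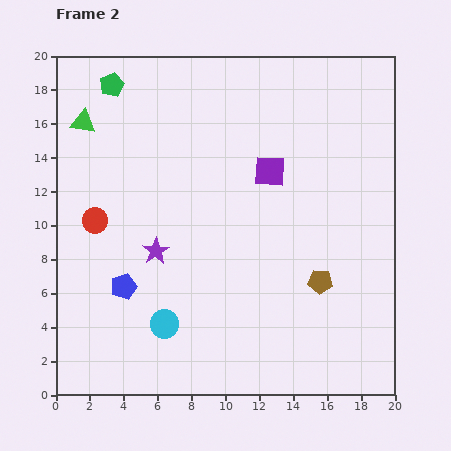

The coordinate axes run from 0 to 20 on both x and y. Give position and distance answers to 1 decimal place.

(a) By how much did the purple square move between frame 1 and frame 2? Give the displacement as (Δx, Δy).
(-3.6, -1.8)

The purple square was at (16.2, 15.0) in frame 1 and (12.6, 13.2) in frame 2.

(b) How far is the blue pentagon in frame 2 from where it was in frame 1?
3.4

The blue pentagon moved from (1.6, 8.8) to (4.0, 6.4), a distance of √(2.4² + 2.4²) ≈ 3.4.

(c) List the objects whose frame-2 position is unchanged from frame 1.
the green triangle, the brown pentagon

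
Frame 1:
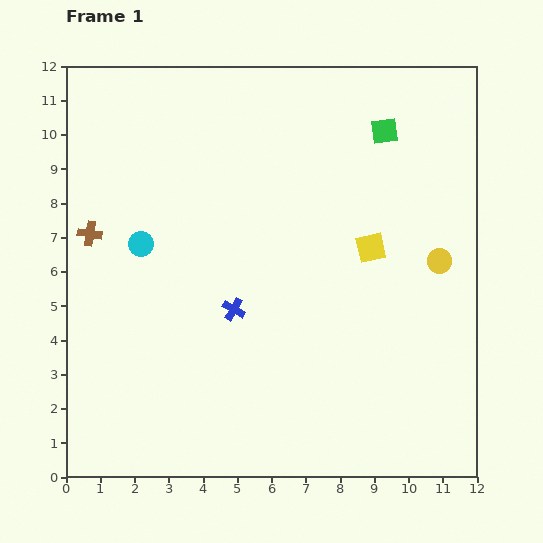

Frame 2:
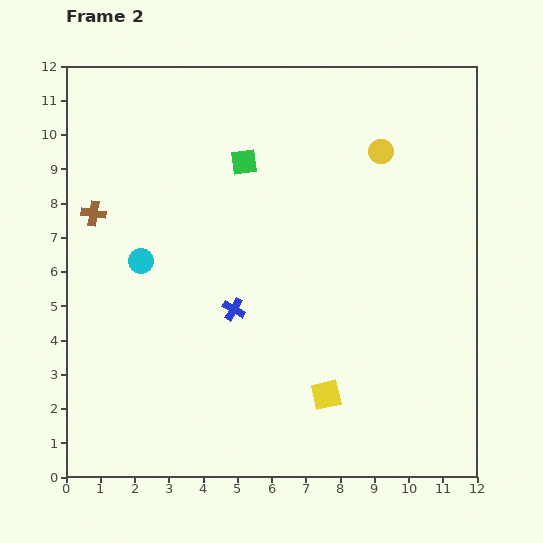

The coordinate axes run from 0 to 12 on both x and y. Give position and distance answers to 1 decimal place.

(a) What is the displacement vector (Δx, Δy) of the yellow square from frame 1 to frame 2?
(-1.3, -4.3)

The yellow square was at (8.9, 6.7) in frame 1 and (7.6, 2.4) in frame 2.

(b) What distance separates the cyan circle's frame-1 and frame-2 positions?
0.5

The cyan circle moved from (2.2, 6.8) to (2.2, 6.3), a distance of √(0.0² + 0.5²) ≈ 0.5.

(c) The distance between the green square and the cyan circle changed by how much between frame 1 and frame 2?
-3.6

Distance in frame 1: 7.8. Distance in frame 2: 4.2.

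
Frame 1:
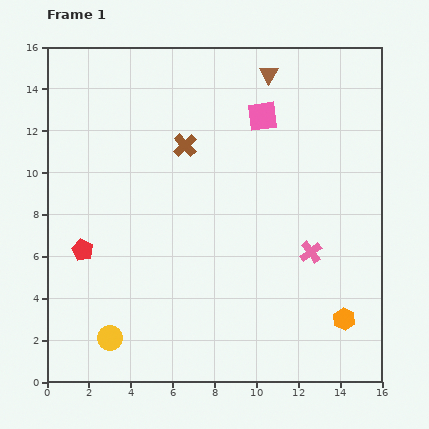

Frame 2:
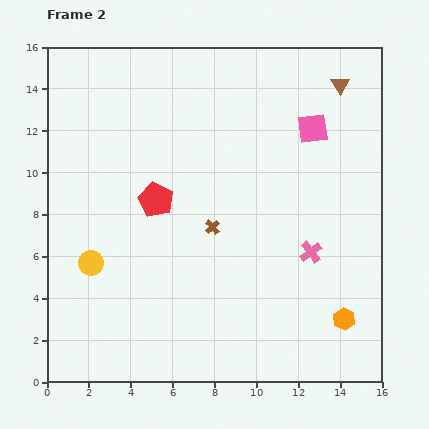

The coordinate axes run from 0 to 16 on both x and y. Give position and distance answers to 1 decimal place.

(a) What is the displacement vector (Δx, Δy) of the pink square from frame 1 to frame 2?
(2.4, -0.6)

The pink square was at (10.3, 12.7) in frame 1 and (12.7, 12.1) in frame 2.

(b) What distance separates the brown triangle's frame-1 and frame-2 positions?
3.4

The brown triangle moved from (10.6, 14.7) to (14.0, 14.2), a distance of √(3.4² + 0.5²) ≈ 3.4.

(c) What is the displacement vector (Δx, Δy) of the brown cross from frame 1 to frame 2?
(1.3, -3.9)

The brown cross was at (6.6, 11.3) in frame 1 and (7.9, 7.4) in frame 2.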